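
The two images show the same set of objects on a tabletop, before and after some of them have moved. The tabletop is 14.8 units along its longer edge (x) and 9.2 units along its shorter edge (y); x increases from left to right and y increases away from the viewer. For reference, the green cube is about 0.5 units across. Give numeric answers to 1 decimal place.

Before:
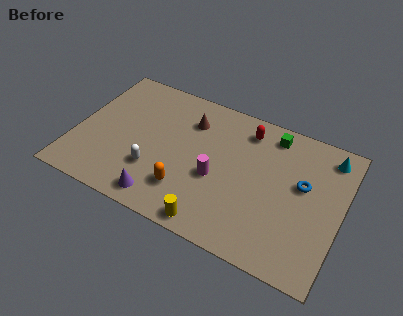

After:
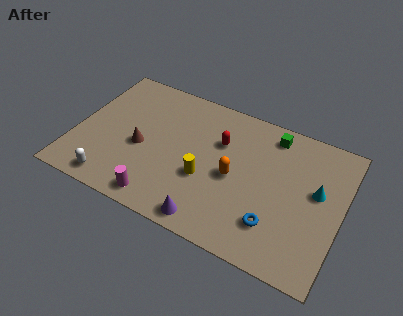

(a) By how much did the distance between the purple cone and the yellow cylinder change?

-0.3

They were about 2.9 units apart before and 2.6 after — 0.3 units closer together.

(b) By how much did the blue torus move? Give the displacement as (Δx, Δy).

(-1.2, -3.1)

The blue torus was at about (12.6, 5.4) and moved to about (11.4, 2.3).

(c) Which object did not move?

the green cube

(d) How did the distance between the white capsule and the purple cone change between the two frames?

+3.8

They were about 1.7 units apart before and 5.5 after — 3.8 units further apart.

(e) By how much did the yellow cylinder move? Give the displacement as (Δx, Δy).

(-0.8, 2.6)

From the two frames, the yellow cylinder sits at roughly (8.2, 0.9) before and (7.4, 3.5) after.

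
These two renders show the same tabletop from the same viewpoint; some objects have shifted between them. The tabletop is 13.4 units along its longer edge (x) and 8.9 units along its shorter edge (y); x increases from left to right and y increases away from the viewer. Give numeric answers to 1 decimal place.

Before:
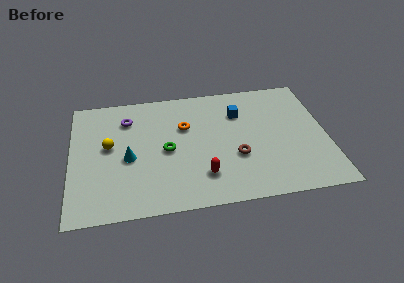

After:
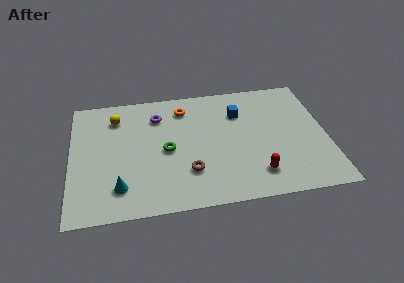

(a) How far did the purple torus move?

1.6

The purple torus moved from about (3.0, 6.8) to (4.6, 6.8), a distance of √(1.6² + 0.0²) ≈ 1.6.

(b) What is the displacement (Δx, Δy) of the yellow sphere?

(0.4, 2.1)

The yellow sphere started near (2.0, 4.9) and ended near (2.4, 7.0).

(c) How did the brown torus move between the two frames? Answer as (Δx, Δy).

(-2.5, -0.7)

From the two frames, the brown torus sits at roughly (8.6, 3.2) before and (6.1, 2.5) after.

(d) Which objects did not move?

the green torus and the blue cube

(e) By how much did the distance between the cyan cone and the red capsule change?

+2.9

They were about 4.2 units apart before and 7.1 after — 2.9 units further apart.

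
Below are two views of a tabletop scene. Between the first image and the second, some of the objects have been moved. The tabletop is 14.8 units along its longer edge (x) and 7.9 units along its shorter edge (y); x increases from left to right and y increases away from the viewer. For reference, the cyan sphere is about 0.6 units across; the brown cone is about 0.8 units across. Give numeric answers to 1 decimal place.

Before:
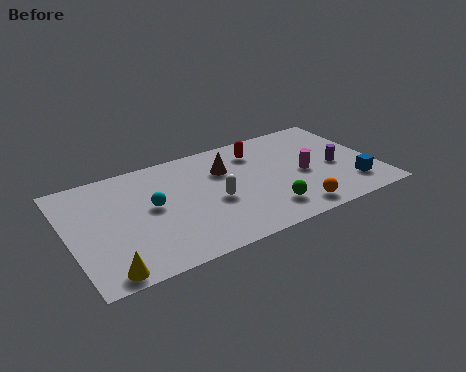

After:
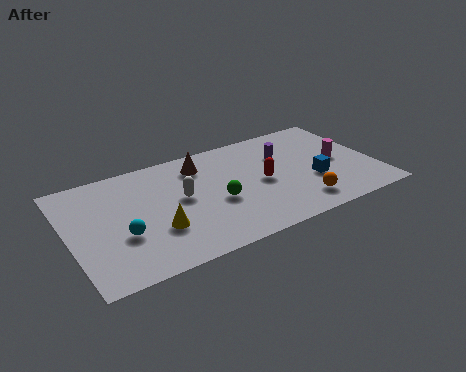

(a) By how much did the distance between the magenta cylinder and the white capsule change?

+3.3

The distance was about 4.4 in the first image and 7.7 in the second, so they moved 3.3 units further apart.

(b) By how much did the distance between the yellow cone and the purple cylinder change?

-4.6

They were about 11.8 units apart before and 7.2 after — 4.6 units closer together.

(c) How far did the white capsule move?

1.7

The white capsule moved from about (6.9, 3.4) to (5.4, 4.3), a distance of √(1.5² + 0.9²) ≈ 1.7.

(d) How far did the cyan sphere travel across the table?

2.1

The cyan sphere moved from about (4.0, 4.3) to (2.4, 2.9), a distance of √(1.6² + 1.4²) ≈ 2.1.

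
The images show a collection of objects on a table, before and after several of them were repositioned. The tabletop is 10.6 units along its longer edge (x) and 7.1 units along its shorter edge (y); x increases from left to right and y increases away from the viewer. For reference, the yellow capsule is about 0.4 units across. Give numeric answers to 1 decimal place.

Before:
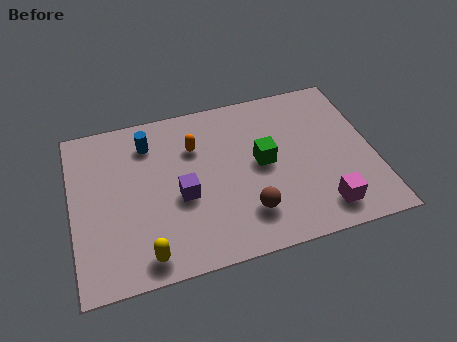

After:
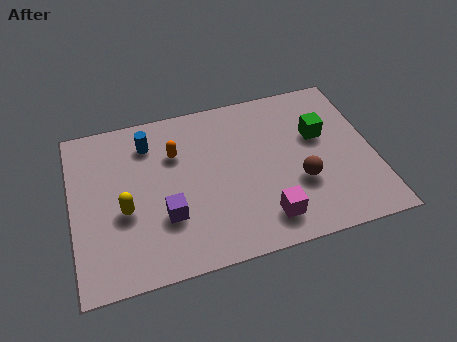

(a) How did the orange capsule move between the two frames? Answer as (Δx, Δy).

(-0.7, -0.1)

From the two frames, the orange capsule sits at roughly (4.4, 5.0) before and (3.7, 4.9) after.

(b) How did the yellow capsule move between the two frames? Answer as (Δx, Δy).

(-0.6, 2.0)

The yellow capsule started near (2.4, 0.9) and ended near (1.8, 2.9).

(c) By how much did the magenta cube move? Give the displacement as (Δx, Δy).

(-2.0, 0.1)

The magenta cube was at about (8.6, 1.2) and moved to about (6.6, 1.3).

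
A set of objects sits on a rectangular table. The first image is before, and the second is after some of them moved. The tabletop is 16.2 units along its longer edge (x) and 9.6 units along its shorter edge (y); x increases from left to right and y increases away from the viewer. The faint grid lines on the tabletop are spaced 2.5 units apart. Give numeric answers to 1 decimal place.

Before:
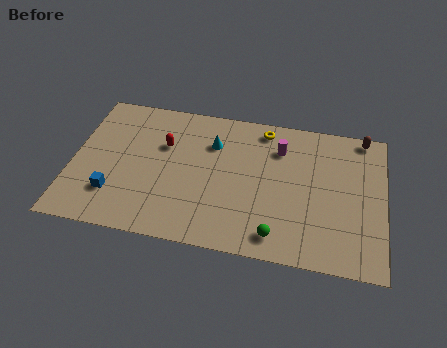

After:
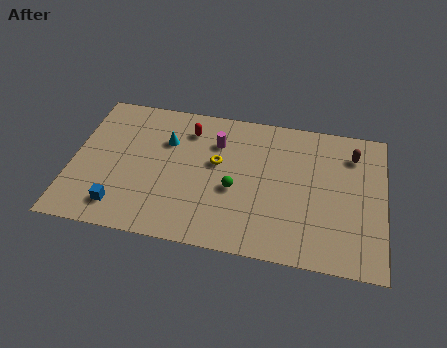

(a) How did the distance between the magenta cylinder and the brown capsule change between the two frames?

+2.5

The distance was about 4.6 in the first image and 7.1 in the second, so they moved 2.5 units further apart.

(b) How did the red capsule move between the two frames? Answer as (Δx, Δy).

(1.2, 1.3)

The red capsule started near (4.7, 6.3) and ended near (5.9, 7.6).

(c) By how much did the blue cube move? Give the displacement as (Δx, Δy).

(0.4, -0.8)

The blue cube was at about (2.3, 2.5) and moved to about (2.7, 1.7).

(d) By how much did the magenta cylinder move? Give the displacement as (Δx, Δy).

(-3.3, -0.2)

From the two frames, the magenta cylinder sits at roughly (10.7, 7.2) before and (7.4, 7.0) after.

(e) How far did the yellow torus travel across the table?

3.6

The yellow torus was near (9.8, 8.4) before and (7.5, 5.6) after, so it travelled √(2.3² + 2.8²) ≈ 3.6 units.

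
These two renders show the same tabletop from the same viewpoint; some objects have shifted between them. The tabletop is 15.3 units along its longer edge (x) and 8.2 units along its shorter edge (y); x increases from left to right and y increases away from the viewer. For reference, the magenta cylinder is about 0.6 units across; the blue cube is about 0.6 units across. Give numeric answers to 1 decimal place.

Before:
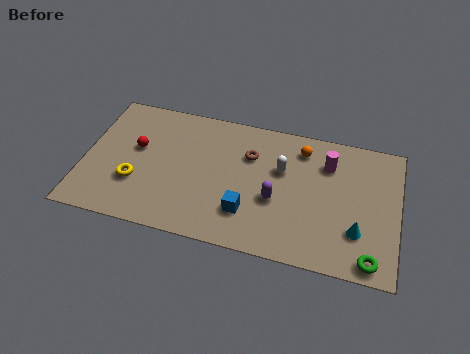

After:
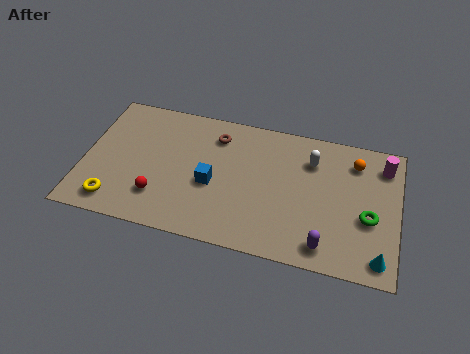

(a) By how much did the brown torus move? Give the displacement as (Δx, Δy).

(-1.7, 0.8)

The brown torus started near (8.0, 5.7) and ended near (6.3, 6.5).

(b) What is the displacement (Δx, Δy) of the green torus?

(-0.2, 2.4)

The green torus was at about (14.1, 0.9) and moved to about (13.9, 3.3).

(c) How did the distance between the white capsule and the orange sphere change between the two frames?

+0.4

They were about 1.7 units apart before and 2.1 after — 0.4 units further apart.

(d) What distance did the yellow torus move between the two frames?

1.7

The yellow torus was near (2.6, 2.7) before and (1.7, 1.3) after, so it travelled √(0.9² + 1.4²) ≈ 1.7 units.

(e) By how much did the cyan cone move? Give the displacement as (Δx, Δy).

(1.1, -1.3)

The cyan cone was at about (13.4, 2.4) and moved to about (14.5, 1.1).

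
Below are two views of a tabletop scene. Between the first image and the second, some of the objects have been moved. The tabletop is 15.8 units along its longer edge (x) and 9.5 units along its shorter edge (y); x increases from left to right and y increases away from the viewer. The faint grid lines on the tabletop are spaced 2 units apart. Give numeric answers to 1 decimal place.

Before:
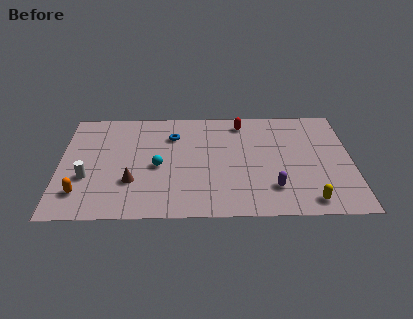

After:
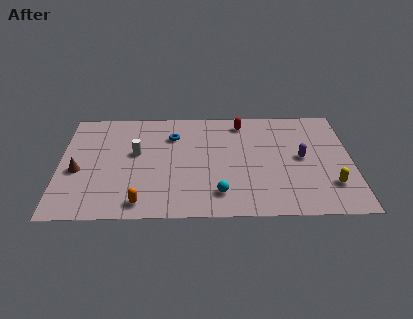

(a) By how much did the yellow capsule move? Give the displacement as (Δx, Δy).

(1.2, 1.3)

The yellow capsule started near (13.4, 1.2) and ended near (14.6, 2.5).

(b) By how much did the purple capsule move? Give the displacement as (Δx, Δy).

(1.6, 2.6)

The purple capsule started near (11.5, 2.3) and ended near (13.1, 4.9).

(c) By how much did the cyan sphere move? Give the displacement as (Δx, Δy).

(3.3, -2.4)

The cyan sphere started near (5.3, 4.3) and ended near (8.6, 1.9).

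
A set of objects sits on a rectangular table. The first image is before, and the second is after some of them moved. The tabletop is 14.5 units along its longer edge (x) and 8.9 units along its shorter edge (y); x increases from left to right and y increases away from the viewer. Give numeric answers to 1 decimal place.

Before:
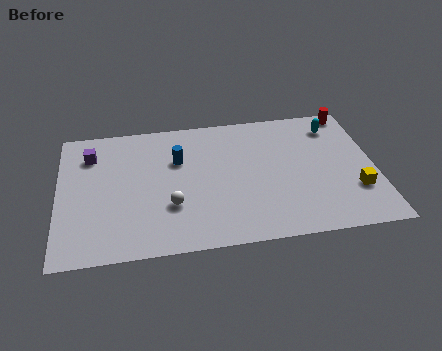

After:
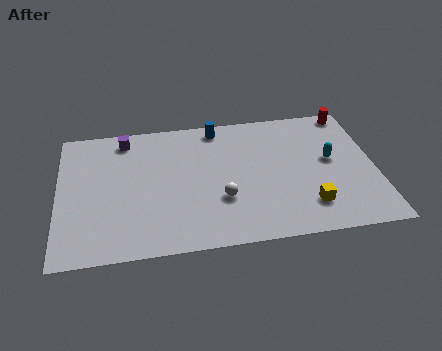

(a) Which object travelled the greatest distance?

the blue cylinder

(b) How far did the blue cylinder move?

2.8

From (5.5, 5.9) to (7.4, 7.9), the blue cylinder covered √(1.9² + 2.0²) ≈ 2.8 units.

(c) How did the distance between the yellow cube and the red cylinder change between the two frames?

+1.1

The distance was about 5.4 in the first image and 6.5 in the second, so they moved 1.1 units further apart.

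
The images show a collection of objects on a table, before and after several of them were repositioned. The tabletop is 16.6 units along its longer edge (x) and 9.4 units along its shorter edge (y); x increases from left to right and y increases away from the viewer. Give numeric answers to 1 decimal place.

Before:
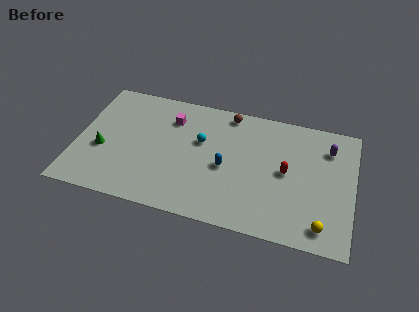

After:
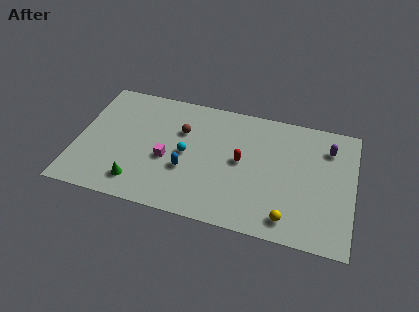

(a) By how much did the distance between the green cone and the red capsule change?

-4.3

Before: roughly 11.1 units apart; after: 6.8. That's 4.3 units closer together.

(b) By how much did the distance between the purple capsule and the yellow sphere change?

+0.4

The distance was about 5.8 in the first image and 6.2 in the second, so they moved 0.4 units further apart.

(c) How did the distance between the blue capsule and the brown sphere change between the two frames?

-1.3

The distance was about 4.2 in the first image and 2.9 in the second, so they moved 1.3 units closer together.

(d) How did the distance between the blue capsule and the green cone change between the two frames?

-4.1

Before: roughly 7.4 units apart; after: 3.3. That's 4.1 units closer together.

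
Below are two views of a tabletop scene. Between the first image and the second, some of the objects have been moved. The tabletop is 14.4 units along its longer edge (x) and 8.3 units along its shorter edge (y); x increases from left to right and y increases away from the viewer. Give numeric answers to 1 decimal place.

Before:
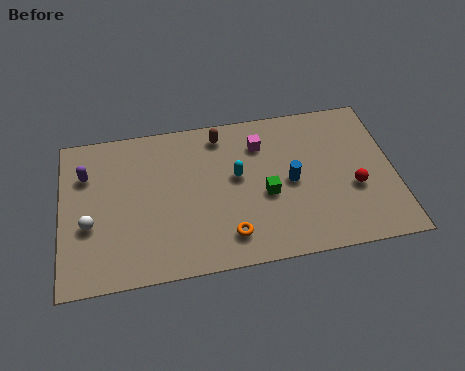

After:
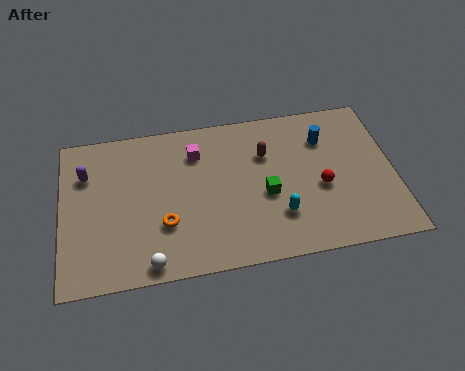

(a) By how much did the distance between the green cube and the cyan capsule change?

-0.4

The distance was about 1.7 in the first image and 1.3 in the second, so they moved 0.4 units closer together.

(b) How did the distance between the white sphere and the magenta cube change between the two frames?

-2.2

They were about 8.1 units apart before and 5.9 after — 2.2 units closer together.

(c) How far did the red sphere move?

1.4

The red sphere moved from about (12.6, 3.2) to (11.2, 3.5), a distance of √(1.4² + 0.3²) ≈ 1.4.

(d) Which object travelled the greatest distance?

the white sphere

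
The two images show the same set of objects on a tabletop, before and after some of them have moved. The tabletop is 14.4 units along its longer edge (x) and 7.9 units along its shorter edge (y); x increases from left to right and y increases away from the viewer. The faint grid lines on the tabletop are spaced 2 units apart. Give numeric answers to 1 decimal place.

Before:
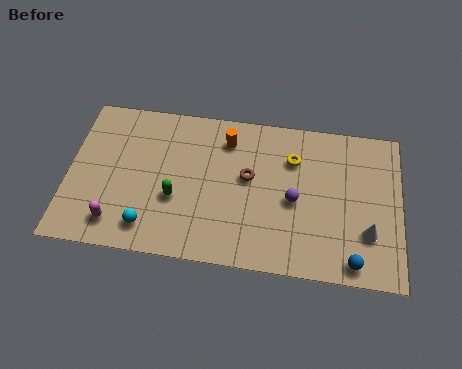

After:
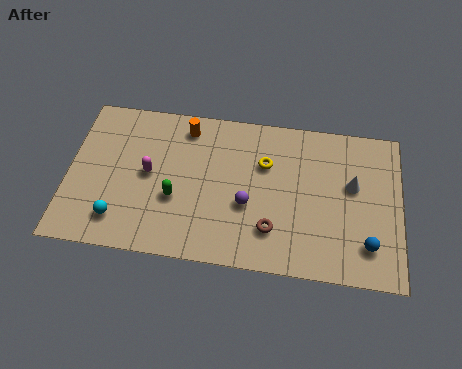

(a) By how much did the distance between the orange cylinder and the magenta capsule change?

-3.7

Before: roughly 6.7 units apart; after: 3.0. That's 3.7 units closer together.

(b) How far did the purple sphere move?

2.1

The purple sphere was near (9.8, 3.6) before and (7.8, 3.1) after, so it travelled √(2.0² + 0.5²) ≈ 2.1 units.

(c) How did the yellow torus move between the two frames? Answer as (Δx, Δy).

(-1.2, -0.4)

The yellow torus was at about (9.7, 5.7) and moved to about (8.5, 5.3).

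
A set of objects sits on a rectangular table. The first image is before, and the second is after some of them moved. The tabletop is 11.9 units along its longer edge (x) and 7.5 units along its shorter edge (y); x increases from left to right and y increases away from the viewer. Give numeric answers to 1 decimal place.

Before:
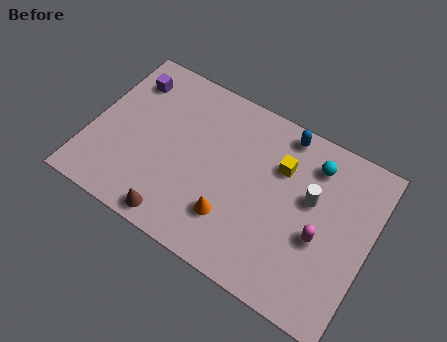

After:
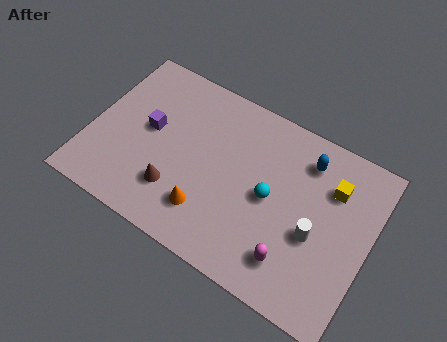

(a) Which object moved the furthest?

the cyan sphere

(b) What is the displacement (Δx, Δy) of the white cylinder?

(0.4, -1.4)

From the two frames, the white cylinder sits at roughly (9.3, 4.5) before and (9.7, 3.1) after.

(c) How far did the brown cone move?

1.2

The brown cone moved from about (4.1, 0.8) to (3.9, 2.0), a distance of √(0.2² + 1.2²) ≈ 1.2.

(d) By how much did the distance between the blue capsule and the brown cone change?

-0.6

The distance was about 7.0 in the first image and 6.4 in the second, so they moved 0.6 units closer together.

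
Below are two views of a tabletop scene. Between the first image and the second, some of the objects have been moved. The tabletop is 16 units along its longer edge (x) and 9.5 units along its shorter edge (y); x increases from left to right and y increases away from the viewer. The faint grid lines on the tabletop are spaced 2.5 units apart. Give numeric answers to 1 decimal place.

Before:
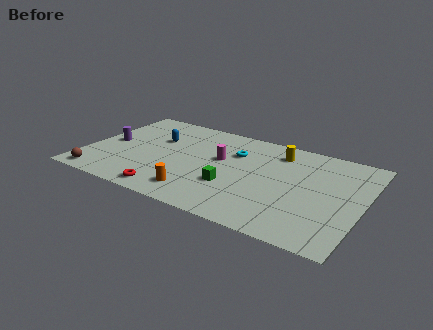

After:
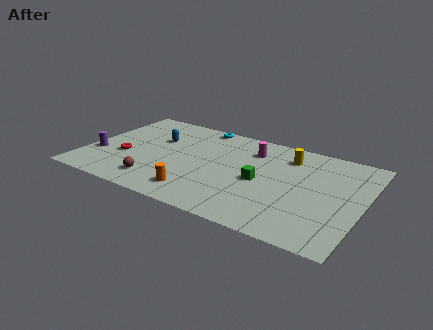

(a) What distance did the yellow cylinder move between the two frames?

0.6

From (10.8, 7.7) to (11.4, 7.5), the yellow cylinder covered √(0.6² + 0.2²) ≈ 0.6 units.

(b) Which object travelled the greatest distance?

the red torus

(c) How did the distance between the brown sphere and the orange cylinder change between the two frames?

-3.3

They were about 5.7 units apart before and 2.4 after — 3.3 units closer together.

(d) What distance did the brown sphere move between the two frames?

3.4

The brown sphere moved from about (1.2, 1.0) to (4.5, 1.8), a distance of √(3.3² + 0.8²) ≈ 3.4.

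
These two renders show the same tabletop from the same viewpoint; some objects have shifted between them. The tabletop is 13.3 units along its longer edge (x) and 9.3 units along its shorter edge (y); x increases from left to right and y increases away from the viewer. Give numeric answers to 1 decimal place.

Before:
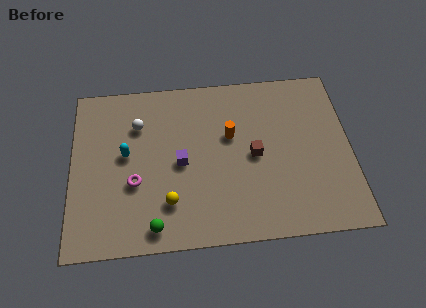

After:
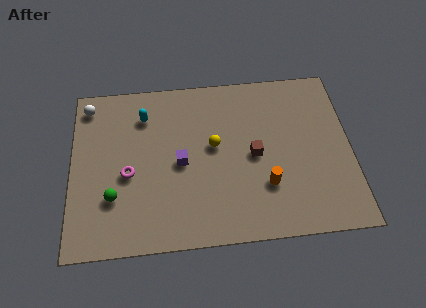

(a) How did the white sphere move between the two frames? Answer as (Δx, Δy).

(-2.4, 1.3)

From the two frames, the white sphere sits at roughly (3.2, 6.7) before and (0.8, 8.0) after.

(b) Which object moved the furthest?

the yellow sphere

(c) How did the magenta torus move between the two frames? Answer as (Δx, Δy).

(-0.3, 0.5)

From the two frames, the magenta torus sits at roughly (3.0, 3.5) before and (2.7, 4.0) after.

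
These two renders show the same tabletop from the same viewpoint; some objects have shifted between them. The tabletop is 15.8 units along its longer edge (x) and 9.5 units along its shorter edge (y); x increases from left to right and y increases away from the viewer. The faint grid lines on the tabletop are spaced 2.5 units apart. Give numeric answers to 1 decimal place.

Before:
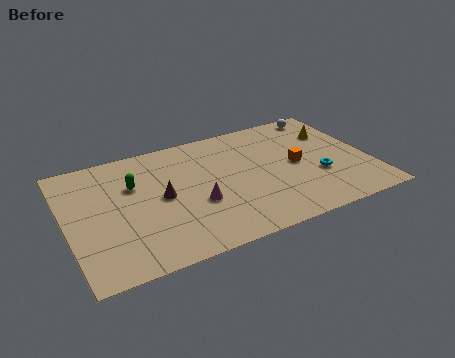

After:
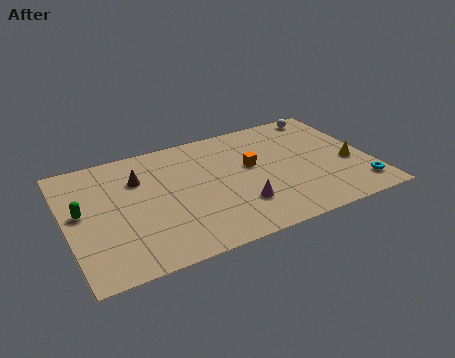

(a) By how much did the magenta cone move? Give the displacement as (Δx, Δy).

(2.1, -1.0)

The magenta cone was at about (6.6, 3.6) and moved to about (8.7, 2.6).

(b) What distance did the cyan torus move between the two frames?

2.5

The cyan torus was near (13.0, 3.4) before and (14.9, 1.7) after, so it travelled √(1.9² + 1.7²) ≈ 2.5 units.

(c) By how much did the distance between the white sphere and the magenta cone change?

-1.0

Before: roughly 9.0 units apart; after: 8.0. That's 1.0 units closer together.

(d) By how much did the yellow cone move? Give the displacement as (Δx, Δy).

(0.4, -2.9)

From the two frames, the yellow cone sits at roughly (14.3, 6.7) before and (14.7, 3.8) after.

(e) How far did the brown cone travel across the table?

2.1

From (4.9, 4.8) to (3.9, 6.7), the brown cone covered √(1.0² + 1.9²) ≈ 2.1 units.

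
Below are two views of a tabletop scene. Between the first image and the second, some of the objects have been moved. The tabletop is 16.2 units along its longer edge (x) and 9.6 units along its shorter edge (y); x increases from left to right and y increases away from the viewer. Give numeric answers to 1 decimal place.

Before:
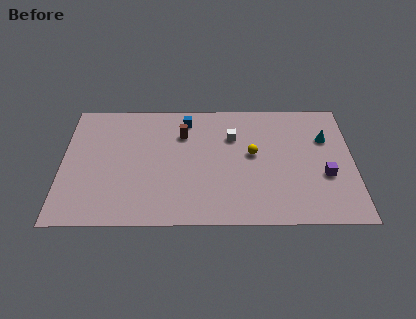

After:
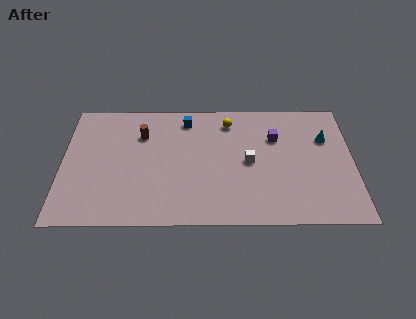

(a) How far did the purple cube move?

4.0

From (14.6, 3.6) to (11.9, 6.6), the purple cube covered √(2.7² + 3.0²) ≈ 4.0 units.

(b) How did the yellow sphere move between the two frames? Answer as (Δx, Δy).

(-1.3, 2.6)

From the two frames, the yellow sphere sits at roughly (10.6, 5.3) before and (9.3, 7.9) after.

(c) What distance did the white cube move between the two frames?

2.2

The white cube was near (9.5, 6.7) before and (10.4, 4.7) after, so it travelled √(0.9² + 2.0²) ≈ 2.2 units.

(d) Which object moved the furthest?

the purple cube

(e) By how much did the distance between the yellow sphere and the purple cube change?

-1.4

Before: roughly 4.3 units apart; after: 2.9. That's 1.4 units closer together.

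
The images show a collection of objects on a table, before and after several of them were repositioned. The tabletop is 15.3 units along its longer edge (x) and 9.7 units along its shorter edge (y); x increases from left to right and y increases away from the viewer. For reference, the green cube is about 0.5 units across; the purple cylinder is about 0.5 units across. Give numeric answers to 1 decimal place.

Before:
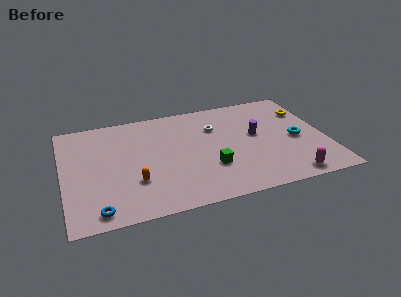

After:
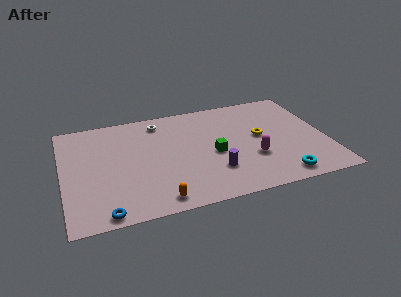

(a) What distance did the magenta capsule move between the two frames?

3.0

The magenta capsule was near (12.8, 1.0) before and (10.9, 3.3) after, so it travelled √(1.9² + 2.3²) ≈ 3.0 units.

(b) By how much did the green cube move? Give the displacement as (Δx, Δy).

(0.3, 1.2)

The green cube was at about (8.4, 3.1) and moved to about (8.7, 4.3).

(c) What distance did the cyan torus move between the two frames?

3.5

From (13.6, 4.4) to (12.3, 1.2), the cyan torus covered √(1.3² + 3.2²) ≈ 3.5 units.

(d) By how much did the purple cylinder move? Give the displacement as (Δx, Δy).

(-2.7, -2.7)

The purple cylinder was at about (11.3, 5.4) and moved to about (8.6, 2.7).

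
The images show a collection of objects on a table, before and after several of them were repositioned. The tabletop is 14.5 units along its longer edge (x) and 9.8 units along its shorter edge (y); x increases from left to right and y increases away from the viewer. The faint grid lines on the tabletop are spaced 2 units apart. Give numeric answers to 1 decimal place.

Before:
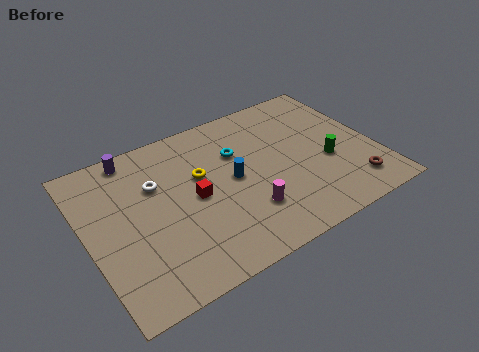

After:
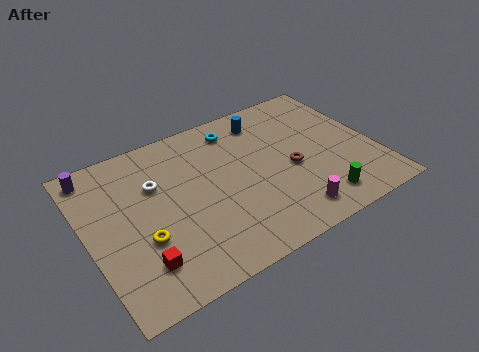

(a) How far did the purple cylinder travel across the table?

2.0

The purple cylinder was near (2.8, 8.8) before and (0.8, 8.6) after, so it travelled √(2.0² + 0.2²) ≈ 2.0 units.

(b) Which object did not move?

the white torus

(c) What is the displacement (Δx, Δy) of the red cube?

(-3.1, -2.6)

From the two frames, the red cube sits at roughly (5.3, 4.8) before and (2.2, 2.2) after.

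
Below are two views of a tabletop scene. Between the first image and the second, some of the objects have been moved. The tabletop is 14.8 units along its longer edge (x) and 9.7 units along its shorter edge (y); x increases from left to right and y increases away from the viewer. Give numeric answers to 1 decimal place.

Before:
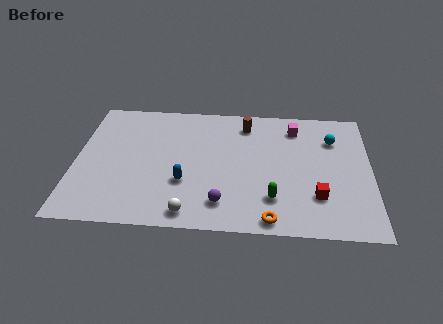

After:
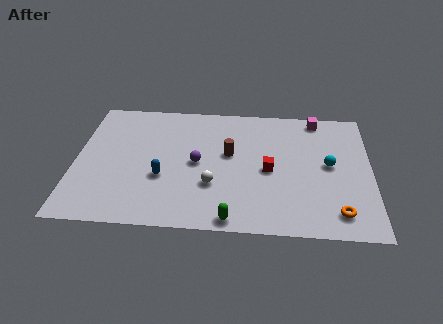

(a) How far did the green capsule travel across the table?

2.6

The green capsule moved from about (9.9, 2.4) to (7.9, 0.8), a distance of √(2.0² + 1.6²) ≈ 2.6.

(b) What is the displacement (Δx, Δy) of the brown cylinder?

(-0.8, -2.4)

The brown cylinder started near (8.5, 8.0) and ended near (7.7, 5.6).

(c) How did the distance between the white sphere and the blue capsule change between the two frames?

+0.3

Before: roughly 2.2 units apart; after: 2.5. That's 0.3 units further apart.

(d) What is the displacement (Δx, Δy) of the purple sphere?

(-1.3, 2.9)

The purple sphere started near (7.4, 1.9) and ended near (6.1, 4.8).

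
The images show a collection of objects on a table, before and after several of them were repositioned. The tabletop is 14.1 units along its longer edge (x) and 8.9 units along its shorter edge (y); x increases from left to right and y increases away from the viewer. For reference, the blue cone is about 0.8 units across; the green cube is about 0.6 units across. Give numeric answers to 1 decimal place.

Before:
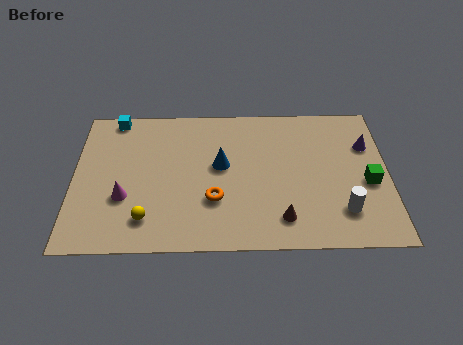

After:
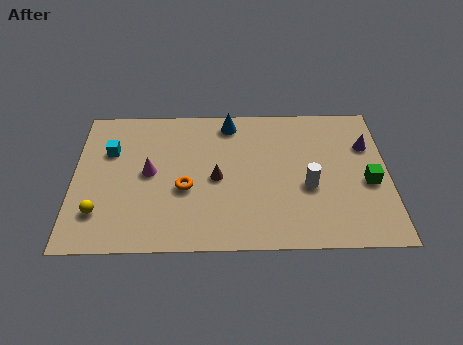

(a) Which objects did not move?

the green cube and the purple cone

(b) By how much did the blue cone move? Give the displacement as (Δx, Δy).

(0.4, 2.7)

The blue cone started near (6.6, 5.0) and ended near (7.0, 7.7).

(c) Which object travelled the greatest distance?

the brown cone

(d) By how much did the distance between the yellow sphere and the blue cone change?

+3.4

Before: roughly 4.6 units apart; after: 8.0. That's 3.4 units further apart.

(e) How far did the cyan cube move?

2.1

The cyan cube was near (1.8, 8.1) before and (1.6, 6.0) after, so it travelled √(0.2² + 2.1²) ≈ 2.1 units.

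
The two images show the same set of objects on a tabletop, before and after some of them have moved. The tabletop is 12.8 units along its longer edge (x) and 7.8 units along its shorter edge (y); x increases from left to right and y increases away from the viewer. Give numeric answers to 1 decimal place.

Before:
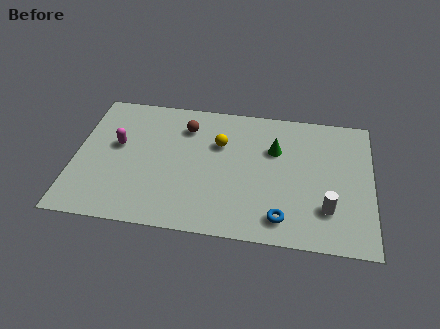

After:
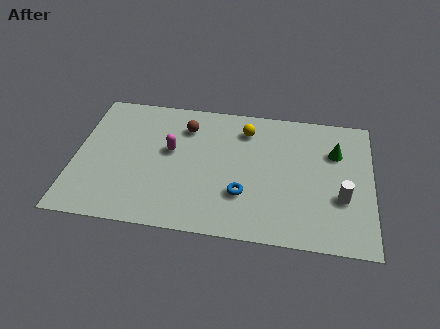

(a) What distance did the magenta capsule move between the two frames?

2.3

From (1.8, 4.5) to (4.1, 4.5), the magenta capsule covered √(2.3² + 0.0²) ≈ 2.3 units.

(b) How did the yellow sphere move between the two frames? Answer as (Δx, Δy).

(1.1, 1.0)

From the two frames, the yellow sphere sits at roughly (6.2, 5.2) before and (7.3, 6.2) after.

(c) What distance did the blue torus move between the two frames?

2.0

The blue torus was near (9.0, 1.3) before and (7.3, 2.4) after, so it travelled √(1.7² + 1.1²) ≈ 2.0 units.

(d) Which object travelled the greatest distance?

the green cone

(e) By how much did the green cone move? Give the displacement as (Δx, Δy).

(2.6, 0.2)

The green cone was at about (8.6, 5.2) and moved to about (11.2, 5.4).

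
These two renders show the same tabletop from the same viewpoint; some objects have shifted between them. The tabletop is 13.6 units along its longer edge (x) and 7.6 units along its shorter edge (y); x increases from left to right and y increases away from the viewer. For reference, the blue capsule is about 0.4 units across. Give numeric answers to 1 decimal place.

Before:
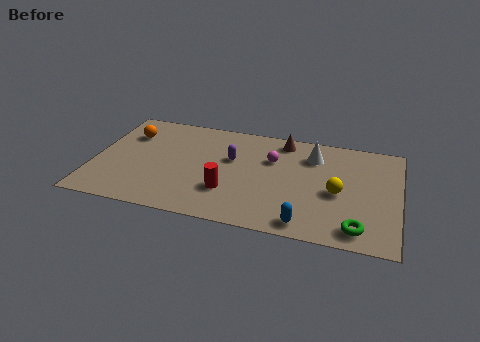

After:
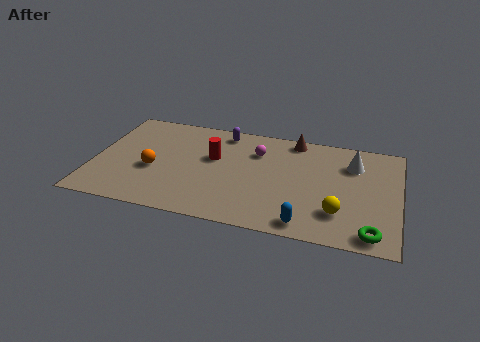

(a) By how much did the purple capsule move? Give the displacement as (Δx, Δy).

(-0.5, 1.9)

The purple capsule started near (6.1, 4.7) and ended near (5.6, 6.6).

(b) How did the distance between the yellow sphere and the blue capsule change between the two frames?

-1.0

Before: roughly 2.8 units apart; after: 1.8. That's 1.0 units closer together.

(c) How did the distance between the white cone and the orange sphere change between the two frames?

+0.8

The distance was about 8.3 in the first image and 9.1 in the second, so they moved 0.8 units further apart.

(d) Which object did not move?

the blue capsule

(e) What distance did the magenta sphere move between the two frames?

0.8

From (7.9, 5.1) to (7.2, 5.5), the magenta sphere covered √(0.7² + 0.4²) ≈ 0.8 units.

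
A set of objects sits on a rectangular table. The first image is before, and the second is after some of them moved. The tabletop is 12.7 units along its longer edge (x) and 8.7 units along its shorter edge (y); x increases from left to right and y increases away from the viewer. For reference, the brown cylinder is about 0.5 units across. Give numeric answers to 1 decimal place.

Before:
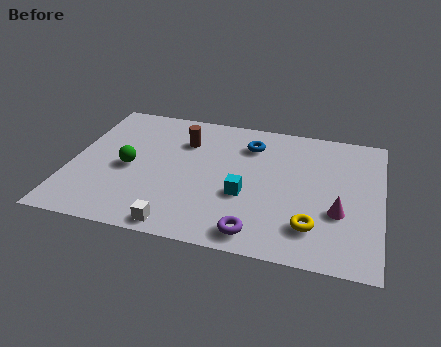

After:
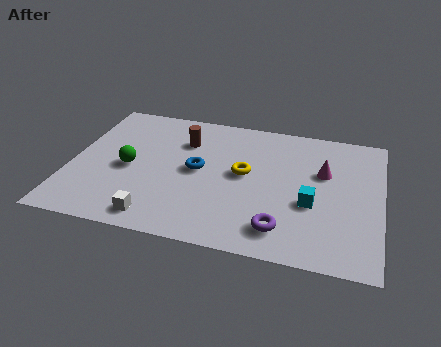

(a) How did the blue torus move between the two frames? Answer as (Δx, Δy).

(-2.0, -2.2)

The blue torus started near (7.2, 6.7) and ended near (5.2, 4.5).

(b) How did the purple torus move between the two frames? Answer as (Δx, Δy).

(1.0, 0.5)

From the two frames, the purple torus sits at roughly (7.8, 1.1) before and (8.8, 1.6) after.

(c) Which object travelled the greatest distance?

the yellow torus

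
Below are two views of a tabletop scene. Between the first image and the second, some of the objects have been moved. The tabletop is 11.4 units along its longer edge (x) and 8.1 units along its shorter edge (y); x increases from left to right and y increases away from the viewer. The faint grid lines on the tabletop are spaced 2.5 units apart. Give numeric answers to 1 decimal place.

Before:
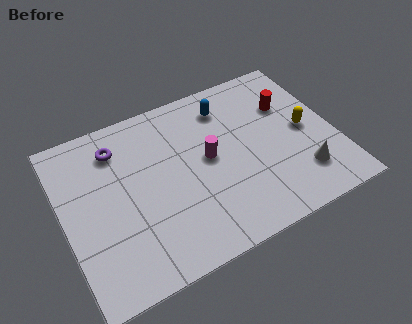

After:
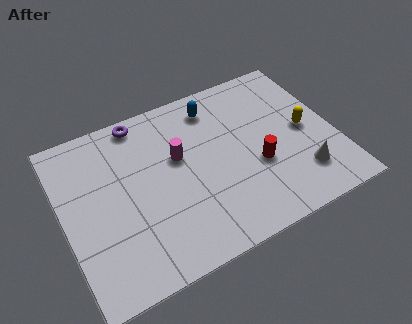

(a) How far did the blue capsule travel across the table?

0.5

From (7.2, 6.5) to (6.7, 6.7), the blue capsule covered √(0.5² + 0.2²) ≈ 0.5 units.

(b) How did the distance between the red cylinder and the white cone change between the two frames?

-1.5

Before: roughly 3.6 units apart; after: 2.1. That's 1.5 units closer together.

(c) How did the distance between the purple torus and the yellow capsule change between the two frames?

-0.7

The distance was about 8.1 in the first image and 7.4 in the second, so they moved 0.7 units closer together.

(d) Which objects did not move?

the yellow capsule and the white cone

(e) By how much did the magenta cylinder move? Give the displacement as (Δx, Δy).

(-1.2, 0.6)

From the two frames, the magenta cylinder sits at roughly (6.1, 4.3) before and (4.9, 4.9) after.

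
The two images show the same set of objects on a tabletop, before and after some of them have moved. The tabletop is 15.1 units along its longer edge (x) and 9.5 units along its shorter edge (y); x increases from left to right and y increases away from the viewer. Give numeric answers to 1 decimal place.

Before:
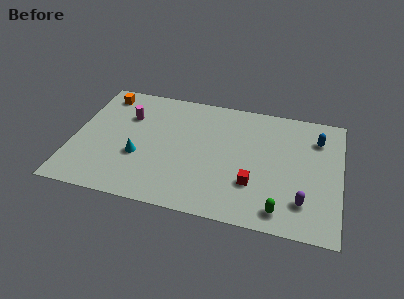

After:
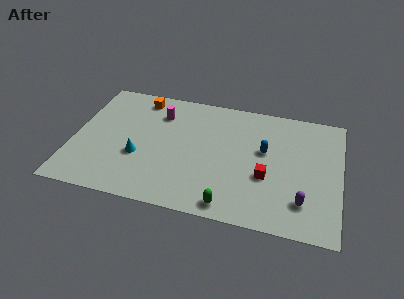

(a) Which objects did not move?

the purple capsule and the cyan cone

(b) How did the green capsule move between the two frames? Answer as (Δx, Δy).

(-2.8, -0.3)

The green capsule was at about (11.9, 1.3) and moved to about (9.1, 1.0).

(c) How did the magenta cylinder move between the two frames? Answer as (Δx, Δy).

(1.8, 0.6)

From the two frames, the magenta cylinder sits at roughly (2.9, 6.6) before and (4.7, 7.2) after.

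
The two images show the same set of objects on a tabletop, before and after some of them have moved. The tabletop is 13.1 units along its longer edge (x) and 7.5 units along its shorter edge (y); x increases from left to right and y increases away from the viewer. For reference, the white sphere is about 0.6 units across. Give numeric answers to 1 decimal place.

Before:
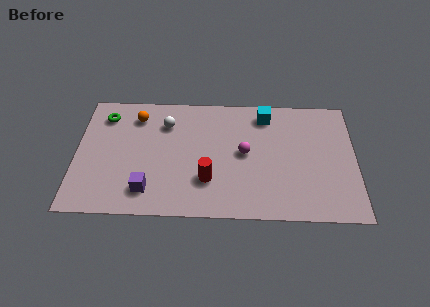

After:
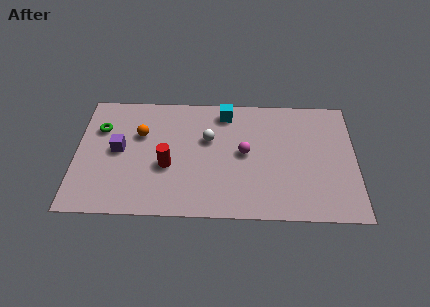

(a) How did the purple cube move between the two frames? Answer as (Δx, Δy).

(-1.4, 2.4)

The purple cube started near (3.4, 1.5) and ended near (2.0, 3.9).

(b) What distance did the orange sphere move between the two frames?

1.1

The orange sphere was near (2.8, 6.0) before and (3.0, 4.9) after, so it travelled √(0.2² + 1.1²) ≈ 1.1 units.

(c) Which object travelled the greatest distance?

the purple cube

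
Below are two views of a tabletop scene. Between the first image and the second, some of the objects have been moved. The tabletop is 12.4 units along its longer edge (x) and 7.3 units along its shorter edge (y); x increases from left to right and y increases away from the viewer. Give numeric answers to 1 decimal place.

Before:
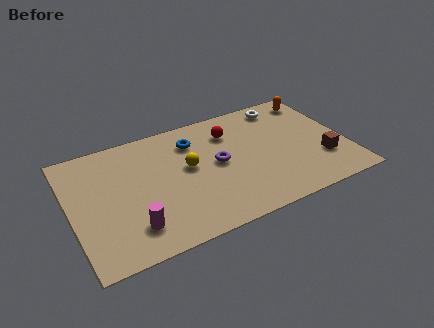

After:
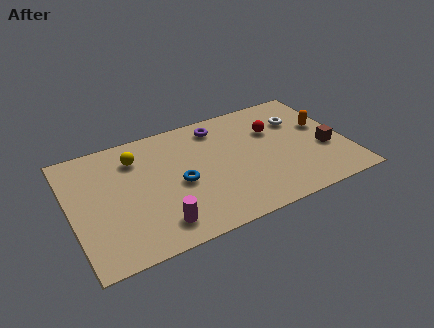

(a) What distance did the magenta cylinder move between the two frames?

1.1

The magenta cylinder was near (2.5, 1.6) before and (3.6, 1.3) after, so it travelled √(1.1² + 0.3²) ≈ 1.1 units.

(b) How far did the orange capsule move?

1.9

From (11.5, 6.2) to (11.5, 4.3), the orange capsule covered √(0.0² + 1.9²) ≈ 1.9 units.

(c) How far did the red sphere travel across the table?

2.0

The red sphere was near (7.4, 5.5) before and (9.3, 4.9) after, so it travelled √(1.9² + 0.6²) ≈ 2.0 units.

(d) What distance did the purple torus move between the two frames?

2.3

From (6.6, 3.8) to (6.9, 6.1), the purple torus covered √(0.3² + 2.3²) ≈ 2.3 units.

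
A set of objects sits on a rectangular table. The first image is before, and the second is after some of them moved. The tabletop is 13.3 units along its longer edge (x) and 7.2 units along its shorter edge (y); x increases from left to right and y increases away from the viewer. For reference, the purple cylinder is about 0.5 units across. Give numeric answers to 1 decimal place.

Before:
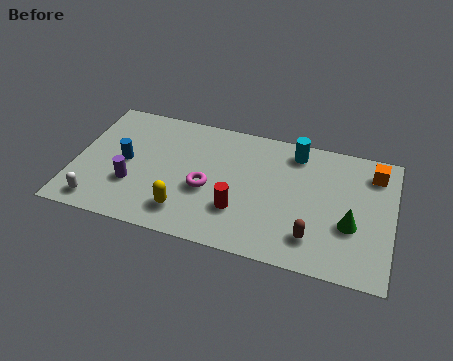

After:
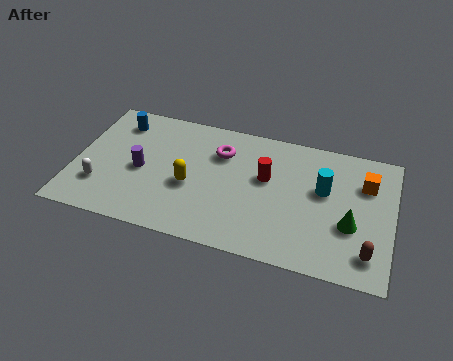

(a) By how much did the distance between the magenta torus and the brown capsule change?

+2.7

Before: roughly 4.7 units apart; after: 7.4. That's 2.7 units further apart.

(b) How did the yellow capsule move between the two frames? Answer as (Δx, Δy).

(0.1, 1.5)

The yellow capsule started near (4.8, 1.5) and ended near (4.9, 3.0).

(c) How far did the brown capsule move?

2.3

The brown capsule was near (10.1, 1.6) before and (12.4, 1.4) after, so it travelled √(2.3² + 0.2²) ≈ 2.3 units.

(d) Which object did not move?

the green cone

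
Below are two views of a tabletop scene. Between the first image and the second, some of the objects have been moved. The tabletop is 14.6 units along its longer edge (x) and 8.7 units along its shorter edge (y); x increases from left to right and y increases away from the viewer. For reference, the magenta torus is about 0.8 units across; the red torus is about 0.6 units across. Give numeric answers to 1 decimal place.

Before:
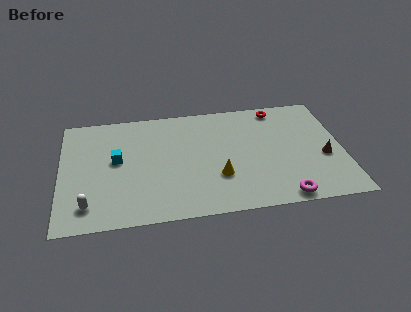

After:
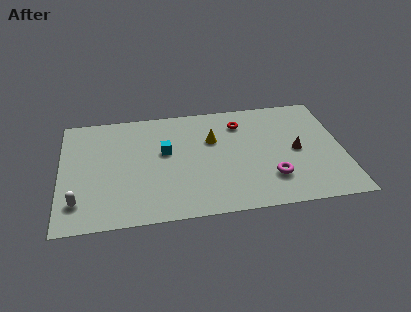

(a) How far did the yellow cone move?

2.9

The yellow cone was near (8.1, 2.8) before and (7.9, 5.7) after, so it travelled √(0.2² + 2.9²) ≈ 2.9 units.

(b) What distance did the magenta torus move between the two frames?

1.6

The magenta torus moved from about (11.3, 0.8) to (10.8, 2.3), a distance of √(0.5² + 1.5²) ≈ 1.6.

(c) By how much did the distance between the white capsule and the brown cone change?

-0.8

The distance was about 12.3 in the first image and 11.5 in the second, so they moved 0.8 units closer together.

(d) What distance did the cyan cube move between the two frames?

2.5

From (2.9, 4.8) to (5.4, 5.1), the cyan cube covered √(2.5² + 0.3²) ≈ 2.5 units.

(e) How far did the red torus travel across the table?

2.2

The red torus was near (11.4, 7.7) before and (9.4, 6.8) after, so it travelled √(2.0² + 0.9²) ≈ 2.2 units.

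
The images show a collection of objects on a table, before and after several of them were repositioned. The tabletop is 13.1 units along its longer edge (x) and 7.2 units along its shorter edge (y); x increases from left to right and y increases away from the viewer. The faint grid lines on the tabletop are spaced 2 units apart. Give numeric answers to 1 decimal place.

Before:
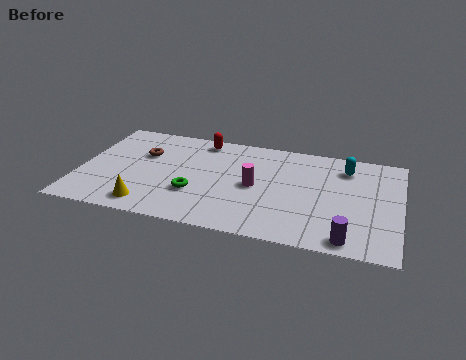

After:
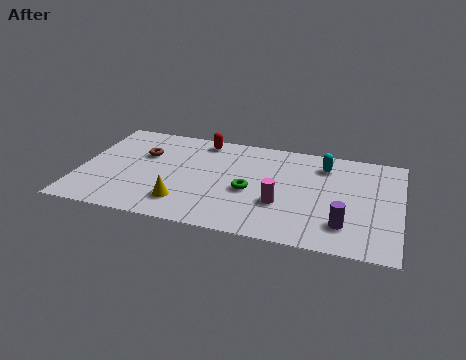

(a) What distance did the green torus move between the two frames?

2.3

The green torus was near (4.8, 2.4) before and (7.0, 3.1) after, so it travelled √(2.2² + 0.7²) ≈ 2.3 units.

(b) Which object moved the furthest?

the green torus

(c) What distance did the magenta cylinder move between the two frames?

1.5

From (7.2, 3.5) to (8.3, 2.5), the magenta cylinder covered √(1.1² + 1.0²) ≈ 1.5 units.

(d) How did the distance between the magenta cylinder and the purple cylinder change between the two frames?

-2.0

Before: roughly 4.7 units apart; after: 2.7. That's 2.0 units closer together.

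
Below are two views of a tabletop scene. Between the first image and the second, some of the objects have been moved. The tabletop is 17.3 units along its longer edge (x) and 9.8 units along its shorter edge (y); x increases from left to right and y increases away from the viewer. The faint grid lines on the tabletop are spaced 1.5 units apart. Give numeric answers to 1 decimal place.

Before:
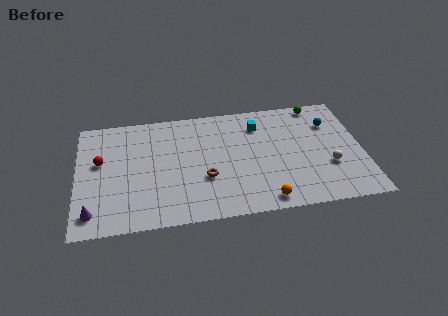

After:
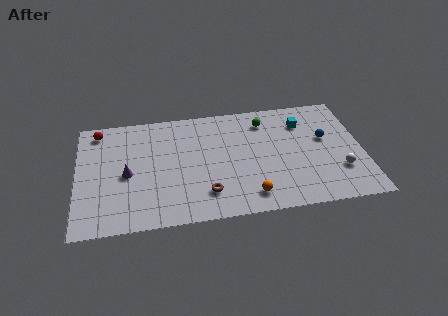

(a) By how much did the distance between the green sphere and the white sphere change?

+1.1

The distance was about 5.5 in the first image and 6.6 in the second, so they moved 1.1 units further apart.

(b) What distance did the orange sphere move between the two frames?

1.0

From (11.2, 1.1) to (10.3, 1.6), the orange sphere covered √(0.9² + 0.5²) ≈ 1.0 units.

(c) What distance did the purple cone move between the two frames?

3.6

The purple cone moved from about (0.9, 1.6) to (3.0, 4.5), a distance of √(2.1² + 2.9²) ≈ 3.6.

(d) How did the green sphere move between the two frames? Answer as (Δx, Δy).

(-3.3, -1.0)

The green sphere was at about (14.8, 8.9) and moved to about (11.5, 7.9).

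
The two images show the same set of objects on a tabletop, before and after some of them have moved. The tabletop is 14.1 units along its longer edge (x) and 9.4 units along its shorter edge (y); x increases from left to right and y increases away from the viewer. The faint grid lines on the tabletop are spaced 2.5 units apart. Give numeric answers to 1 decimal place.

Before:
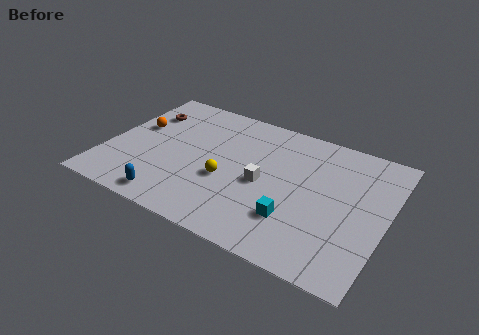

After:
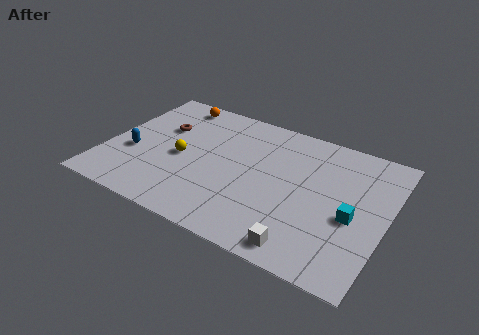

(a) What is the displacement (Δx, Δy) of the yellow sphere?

(-2.4, 0.6)

The yellow sphere was at about (6.2, 3.7) and moved to about (3.8, 4.3).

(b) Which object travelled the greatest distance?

the white cube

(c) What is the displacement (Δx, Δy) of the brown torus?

(1.1, -0.8)

From the two frames, the brown torus sits at roughly (1.4, 6.9) before and (2.5, 6.1) after.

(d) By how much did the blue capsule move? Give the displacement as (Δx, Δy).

(-2.4, 2.5)

The blue capsule was at about (3.8, 1.1) and moved to about (1.4, 3.6).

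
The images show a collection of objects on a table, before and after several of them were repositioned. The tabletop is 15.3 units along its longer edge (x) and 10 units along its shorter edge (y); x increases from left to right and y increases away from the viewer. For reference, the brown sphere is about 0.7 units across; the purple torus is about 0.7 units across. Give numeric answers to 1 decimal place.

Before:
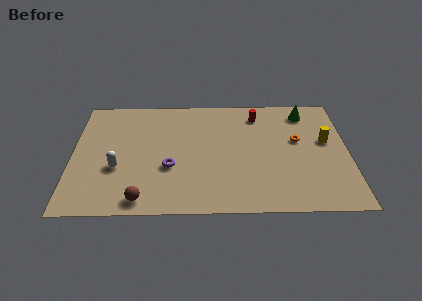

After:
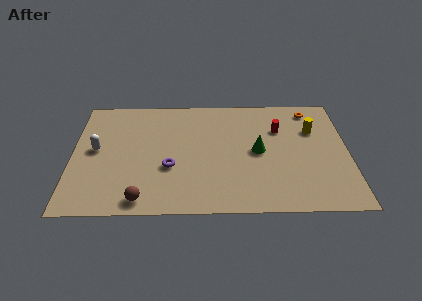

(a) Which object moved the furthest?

the green cone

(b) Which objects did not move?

the purple torus and the brown sphere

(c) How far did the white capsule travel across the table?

2.0

The white capsule was near (2.5, 3.7) before and (1.3, 5.3) after, so it travelled √(1.2² + 1.6²) ≈ 2.0 units.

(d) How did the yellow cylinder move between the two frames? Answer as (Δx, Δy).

(-0.7, 1.0)

From the two frames, the yellow cylinder sits at roughly (14.1, 5.8) before and (13.4, 6.8) after.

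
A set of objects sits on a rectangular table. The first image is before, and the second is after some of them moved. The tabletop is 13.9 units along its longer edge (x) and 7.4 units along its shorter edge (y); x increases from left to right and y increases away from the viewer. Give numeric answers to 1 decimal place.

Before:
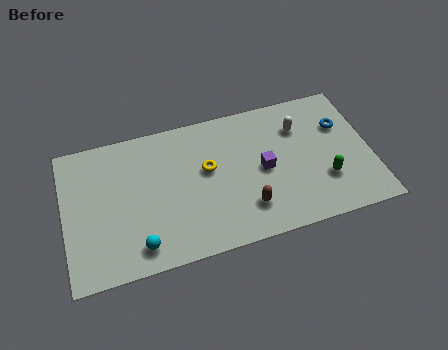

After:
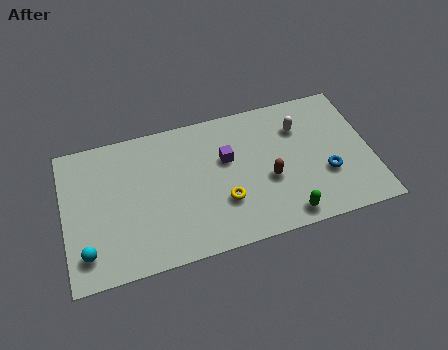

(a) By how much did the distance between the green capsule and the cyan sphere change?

+0.3

Before: roughly 8.6 units apart; after: 8.9. That's 0.3 units further apart.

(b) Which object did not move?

the white capsule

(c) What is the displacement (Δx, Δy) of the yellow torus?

(0.6, -1.9)

The yellow torus started near (6.5, 4.3) and ended near (7.1, 2.4).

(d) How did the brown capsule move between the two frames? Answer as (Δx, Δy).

(1.1, 1.2)

From the two frames, the brown capsule sits at roughly (8.1, 1.8) before and (9.2, 3.0) after.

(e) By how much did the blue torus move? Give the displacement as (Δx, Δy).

(-0.9, -2.4)

The blue torus was at about (12.7, 5.0) and moved to about (11.8, 2.6).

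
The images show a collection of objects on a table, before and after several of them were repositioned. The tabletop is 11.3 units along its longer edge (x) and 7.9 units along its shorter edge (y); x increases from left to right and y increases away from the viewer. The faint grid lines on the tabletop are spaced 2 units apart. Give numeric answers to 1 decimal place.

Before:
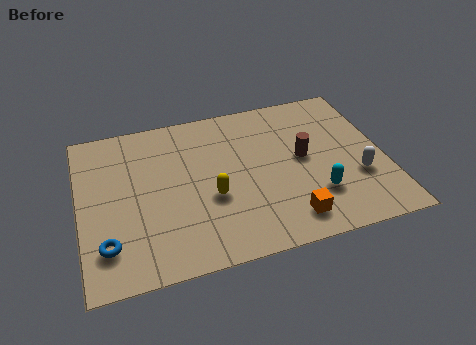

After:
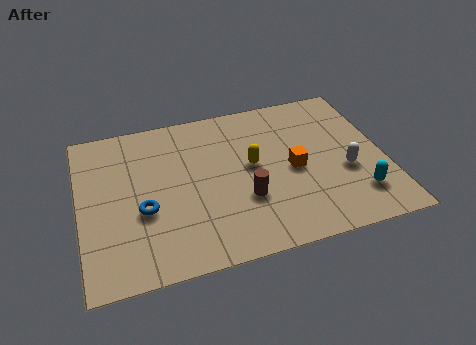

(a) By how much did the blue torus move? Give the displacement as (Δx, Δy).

(1.4, 1.3)

From the two frames, the blue torus sits at roughly (0.9, 1.8) before and (2.3, 3.1) after.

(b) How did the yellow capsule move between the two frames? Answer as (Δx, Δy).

(1.6, 1.2)

The yellow capsule started near (4.8, 3.1) and ended near (6.4, 4.3).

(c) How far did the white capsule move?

0.6

From (10.2, 2.7) to (9.8, 3.1), the white capsule covered √(0.4² + 0.4²) ≈ 0.6 units.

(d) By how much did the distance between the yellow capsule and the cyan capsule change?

+0.6

They were about 3.9 units apart before and 4.5 after — 0.6 units further apart.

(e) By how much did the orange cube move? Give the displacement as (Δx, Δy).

(0.4, 2.4)

From the two frames, the orange cube sits at roughly (7.5, 1.3) before and (7.9, 3.7) after.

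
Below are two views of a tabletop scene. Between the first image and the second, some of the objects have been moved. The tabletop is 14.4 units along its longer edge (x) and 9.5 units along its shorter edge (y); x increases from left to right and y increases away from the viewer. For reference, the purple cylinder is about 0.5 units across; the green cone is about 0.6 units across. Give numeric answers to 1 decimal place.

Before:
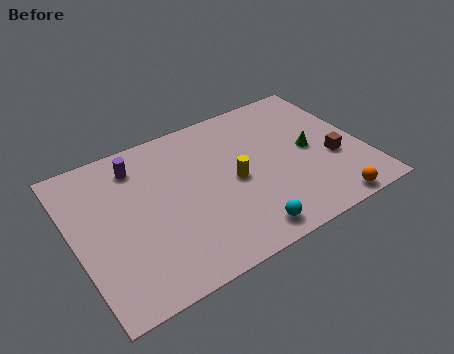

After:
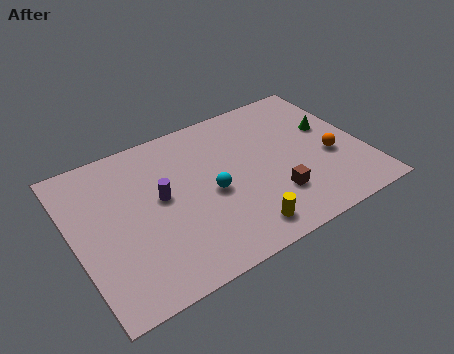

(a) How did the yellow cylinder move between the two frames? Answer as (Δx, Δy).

(-0.2, -3.1)

From the two frames, the yellow cylinder sits at roughly (7.9, 4.5) before and (7.7, 1.4) after.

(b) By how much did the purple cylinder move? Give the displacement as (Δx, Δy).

(0.8, -2.5)

From the two frames, the purple cylinder sits at roughly (3.5, 7.7) before and (4.3, 5.2) after.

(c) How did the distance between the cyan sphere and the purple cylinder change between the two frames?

-5.2

They were about 7.8 units apart before and 2.6 after — 5.2 units closer together.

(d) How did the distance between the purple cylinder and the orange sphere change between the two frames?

-2.4

Before: roughly 10.9 units apart; after: 8.5. That's 2.4 units closer together.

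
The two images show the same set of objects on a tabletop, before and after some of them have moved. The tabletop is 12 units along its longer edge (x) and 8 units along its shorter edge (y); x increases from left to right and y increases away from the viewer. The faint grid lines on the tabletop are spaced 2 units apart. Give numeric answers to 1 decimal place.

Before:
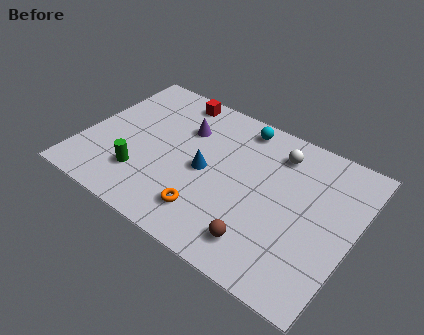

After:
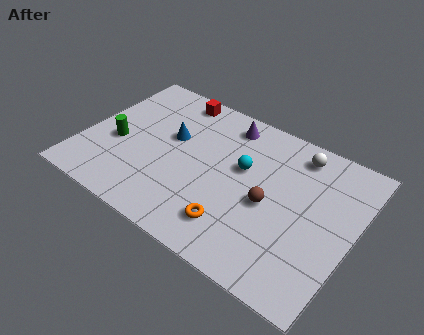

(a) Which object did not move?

the red cube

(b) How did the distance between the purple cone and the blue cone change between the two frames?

+0.8

The distance was about 2.2 in the first image and 3.0 in the second, so they moved 0.8 units further apart.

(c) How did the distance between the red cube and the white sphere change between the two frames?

+0.8

The distance was about 4.9 in the first image and 5.7 in the second, so they moved 0.8 units further apart.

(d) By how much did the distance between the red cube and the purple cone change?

+0.8

They were about 1.7 units apart before and 2.5 after — 0.8 units further apart.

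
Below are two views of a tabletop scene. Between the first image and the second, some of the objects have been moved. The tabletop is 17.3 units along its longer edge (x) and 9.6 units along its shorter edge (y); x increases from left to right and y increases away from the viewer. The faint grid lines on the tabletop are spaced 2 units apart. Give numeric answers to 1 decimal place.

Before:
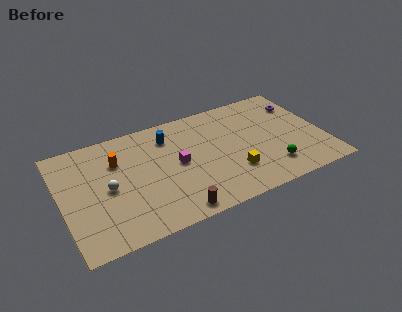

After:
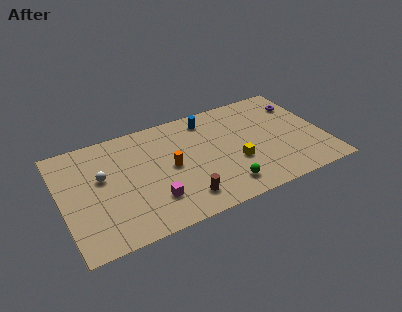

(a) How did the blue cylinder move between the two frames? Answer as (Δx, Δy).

(2.7, 0.6)

The blue cylinder started near (7.3, 7.5) and ended near (10.0, 8.1).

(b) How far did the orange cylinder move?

3.8

The orange cylinder moved from about (3.8, 6.7) to (7.1, 4.8), a distance of √(3.3² + 1.9²) ≈ 3.8.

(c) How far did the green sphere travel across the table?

3.2

The green sphere was near (13.5, 2.1) before and (10.3, 1.7) after, so it travelled √(3.2² + 0.4²) ≈ 3.2 units.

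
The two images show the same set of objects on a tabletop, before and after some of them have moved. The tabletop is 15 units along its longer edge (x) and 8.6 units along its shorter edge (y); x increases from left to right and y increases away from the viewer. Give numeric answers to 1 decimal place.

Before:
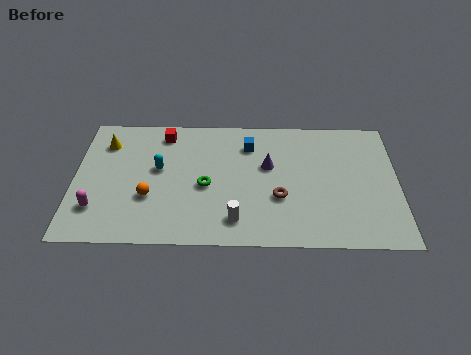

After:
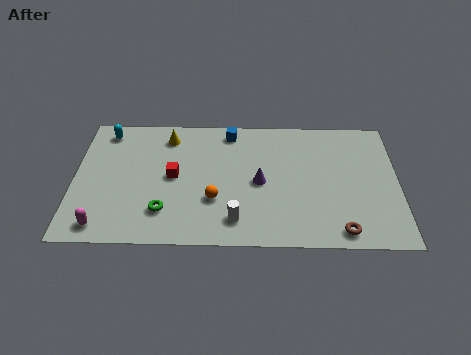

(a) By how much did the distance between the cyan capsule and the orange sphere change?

+4.9

The distance was about 1.9 in the first image and 6.8 in the second, so they moved 4.9 units further apart.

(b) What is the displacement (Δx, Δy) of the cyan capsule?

(-2.5, 2.5)

From the two frames, the cyan capsule sits at roughly (3.9, 4.9) before and (1.4, 7.4) after.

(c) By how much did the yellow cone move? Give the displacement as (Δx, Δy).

(2.9, 0.5)

From the two frames, the yellow cone sits at roughly (1.4, 6.6) before and (4.3, 7.1) after.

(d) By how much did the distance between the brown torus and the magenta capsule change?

+2.5

They were about 8.4 units apart before and 10.9 after — 2.5 units further apart.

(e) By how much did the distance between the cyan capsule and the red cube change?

+2.0

The distance was about 2.4 in the first image and 4.4 in the second, so they moved 2.0 units further apart.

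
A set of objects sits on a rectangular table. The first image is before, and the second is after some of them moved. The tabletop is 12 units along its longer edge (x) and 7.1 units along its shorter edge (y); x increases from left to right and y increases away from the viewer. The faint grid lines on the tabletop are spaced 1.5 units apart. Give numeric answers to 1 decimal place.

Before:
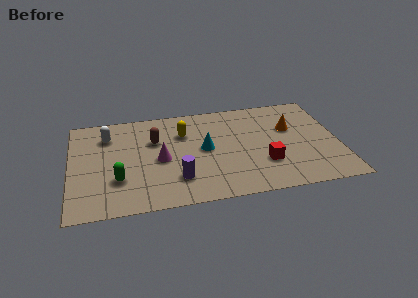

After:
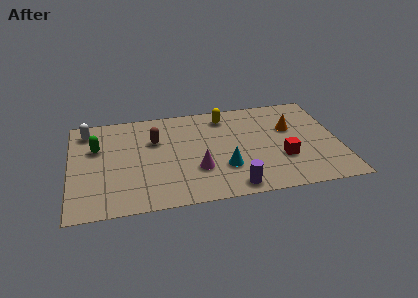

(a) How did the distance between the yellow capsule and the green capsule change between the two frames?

+1.8

They were about 4.1 units apart before and 5.9 after — 1.8 units further apart.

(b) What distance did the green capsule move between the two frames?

2.6

From (2.1, 2.2) to (1.2, 4.6), the green capsule covered √(0.9² + 2.4²) ≈ 2.6 units.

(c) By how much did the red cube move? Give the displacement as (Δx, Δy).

(0.8, 0.2)

From the two frames, the red cube sits at roughly (8.6, 2.2) before and (9.4, 2.4) after.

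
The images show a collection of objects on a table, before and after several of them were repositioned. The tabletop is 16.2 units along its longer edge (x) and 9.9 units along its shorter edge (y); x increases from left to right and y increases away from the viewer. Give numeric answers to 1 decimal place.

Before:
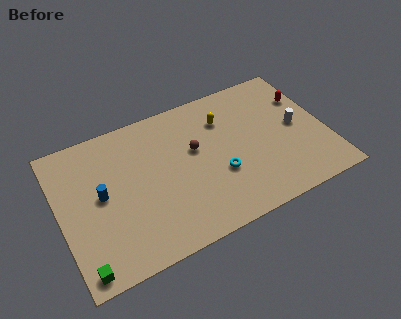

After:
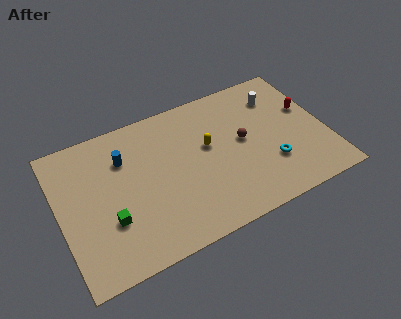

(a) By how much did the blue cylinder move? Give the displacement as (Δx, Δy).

(1.6, 1.9)

From the two frames, the blue cylinder sits at roughly (2.5, 5.2) before and (4.1, 7.1) after.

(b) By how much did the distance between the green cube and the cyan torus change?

+0.8

The distance was about 9.0 in the first image and 9.8 in the second, so they moved 0.8 units further apart.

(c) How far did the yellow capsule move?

1.9

From (10.3, 7.3) to (9.1, 5.8), the yellow capsule covered √(1.2² + 1.5²) ≈ 1.9 units.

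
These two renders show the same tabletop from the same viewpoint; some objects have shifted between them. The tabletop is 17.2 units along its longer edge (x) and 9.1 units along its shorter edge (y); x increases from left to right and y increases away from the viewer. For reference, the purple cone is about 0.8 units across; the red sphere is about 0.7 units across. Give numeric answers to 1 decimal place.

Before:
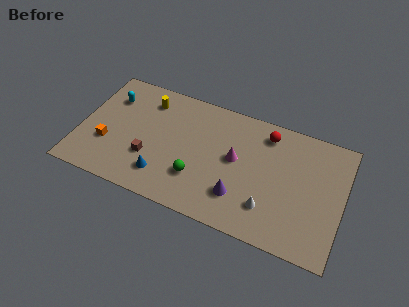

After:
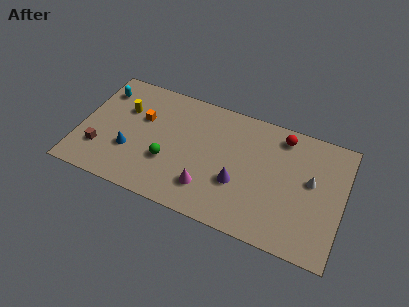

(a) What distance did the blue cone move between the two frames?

2.5

From (5.7, 2.0) to (3.4, 3.1), the blue cone covered √(2.3² + 1.1²) ≈ 2.5 units.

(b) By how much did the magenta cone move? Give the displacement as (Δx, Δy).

(-1.6, -2.8)

The magenta cone started near (10.2, 5.0) and ended near (8.6, 2.2).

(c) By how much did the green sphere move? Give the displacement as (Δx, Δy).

(-2.0, 0.5)

The green sphere started near (7.9, 2.7) and ended near (5.9, 3.2).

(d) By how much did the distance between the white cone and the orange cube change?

+0.5

They were about 10.7 units apart before and 11.2 after — 0.5 units further apart.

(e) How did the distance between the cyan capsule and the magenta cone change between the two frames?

+0.3

Before: roughly 8.7 units apart; after: 9.0. That's 0.3 units further apart.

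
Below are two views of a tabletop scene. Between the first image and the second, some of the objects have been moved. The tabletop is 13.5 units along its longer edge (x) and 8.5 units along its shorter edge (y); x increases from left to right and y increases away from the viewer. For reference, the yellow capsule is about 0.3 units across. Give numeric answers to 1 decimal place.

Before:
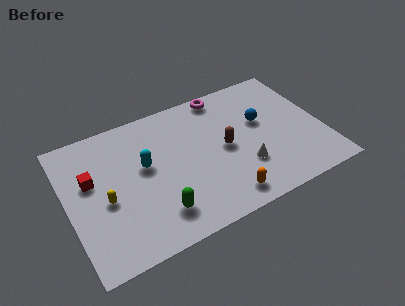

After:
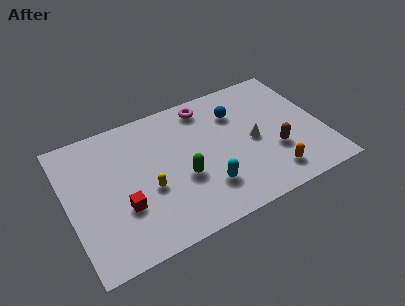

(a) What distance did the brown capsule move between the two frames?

2.8

The brown capsule was near (8.3, 4.2) before and (10.8, 2.9) after, so it travelled √(2.5² + 1.3²) ≈ 2.8 units.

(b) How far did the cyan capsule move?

4.0

From (4.1, 4.9) to (7.0, 2.2), the cyan capsule covered √(2.9² + 2.7²) ≈ 4.0 units.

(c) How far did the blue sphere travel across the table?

1.6

The blue sphere moved from about (10.4, 5.1) to (9.2, 6.2), a distance of √(1.2² + 1.1²) ≈ 1.6.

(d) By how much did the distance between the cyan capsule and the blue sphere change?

-1.7

Before: roughly 6.3 units apart; after: 4.6. That's 1.7 units closer together.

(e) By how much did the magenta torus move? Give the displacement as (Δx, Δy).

(-1.0, -0.4)

The magenta torus was at about (8.7, 7.7) and moved to about (7.7, 7.3).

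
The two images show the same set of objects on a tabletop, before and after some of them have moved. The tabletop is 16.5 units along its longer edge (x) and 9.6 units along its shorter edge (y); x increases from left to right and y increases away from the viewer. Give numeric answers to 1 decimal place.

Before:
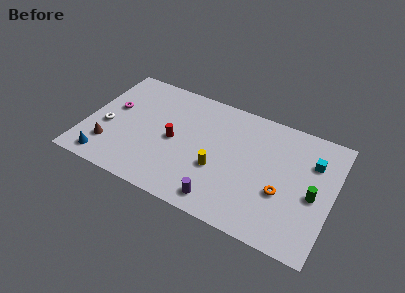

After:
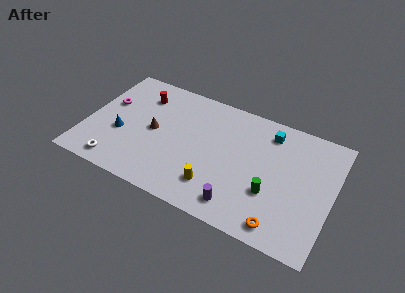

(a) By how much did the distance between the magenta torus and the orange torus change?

+1.3

Before: roughly 11.9 units apart; after: 13.2. That's 1.3 units further apart.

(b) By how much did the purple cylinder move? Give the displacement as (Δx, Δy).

(1.2, 0.2)

The purple cylinder started near (9.5, 1.3) and ended near (10.7, 1.5).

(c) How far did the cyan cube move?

3.2

The cyan cube was near (15.0, 6.8) before and (12.0, 7.9) after, so it travelled √(3.0² + 1.1²) ≈ 3.2 units.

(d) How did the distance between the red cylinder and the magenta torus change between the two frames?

-1.8

They were about 4.4 units apart before and 2.6 after — 1.8 units closer together.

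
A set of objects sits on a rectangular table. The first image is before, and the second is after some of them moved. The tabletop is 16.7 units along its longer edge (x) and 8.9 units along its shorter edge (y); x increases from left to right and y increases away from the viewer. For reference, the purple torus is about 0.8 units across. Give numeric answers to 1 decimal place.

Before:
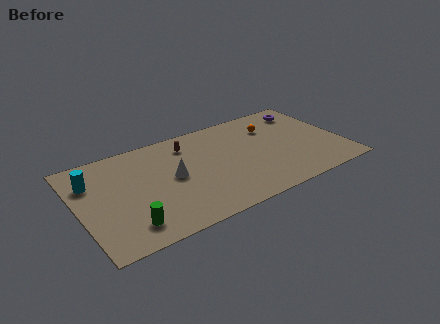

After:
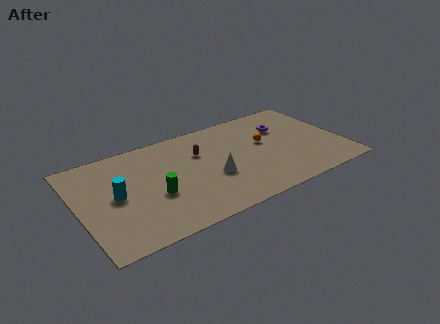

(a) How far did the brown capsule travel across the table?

1.3

The brown capsule moved from about (7.2, 7.1) to (7.8, 6.0), a distance of √(0.6² + 1.1²) ≈ 1.3.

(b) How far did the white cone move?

2.6

The white cone was near (5.9, 4.6) before and (8.3, 3.5) after, so it travelled √(2.4² + 1.1²) ≈ 2.6 units.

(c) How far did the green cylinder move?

2.6

The green cylinder was near (2.7, 1.7) before and (4.6, 3.5) after, so it travelled √(1.9² + 1.8²) ≈ 2.6 units.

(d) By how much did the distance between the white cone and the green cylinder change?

-0.6

The distance was about 4.3 in the first image and 3.7 in the second, so they moved 0.6 units closer together.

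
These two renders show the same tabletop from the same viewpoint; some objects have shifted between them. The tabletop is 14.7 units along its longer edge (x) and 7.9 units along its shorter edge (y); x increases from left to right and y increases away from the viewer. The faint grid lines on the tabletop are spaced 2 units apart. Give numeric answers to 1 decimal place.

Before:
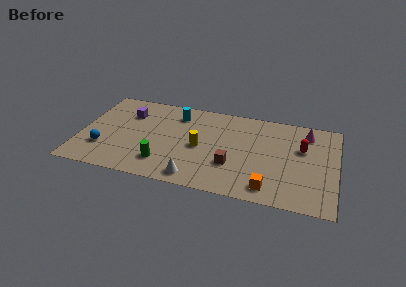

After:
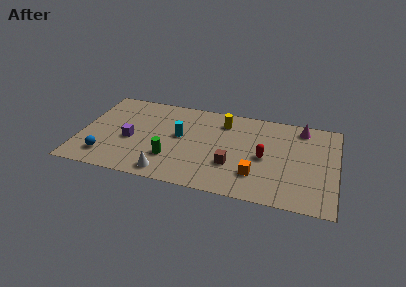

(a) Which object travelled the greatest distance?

the yellow cylinder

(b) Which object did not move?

the brown cube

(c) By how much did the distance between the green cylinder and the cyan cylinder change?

-2.4

They were about 4.5 units apart before and 2.1 after — 2.4 units closer together.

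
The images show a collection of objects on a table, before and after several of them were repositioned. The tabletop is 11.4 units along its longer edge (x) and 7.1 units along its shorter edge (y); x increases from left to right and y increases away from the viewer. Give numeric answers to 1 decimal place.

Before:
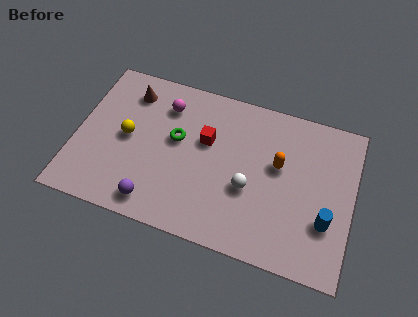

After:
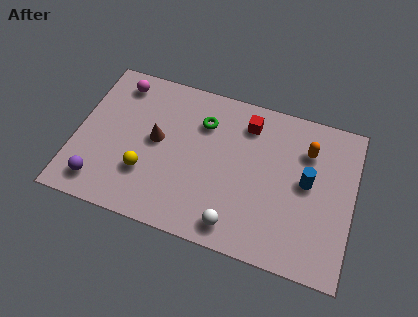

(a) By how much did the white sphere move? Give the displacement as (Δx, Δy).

(-0.4, -1.8)

From the two frames, the white sphere sits at roughly (7.2, 2.8) before and (6.8, 1.0) after.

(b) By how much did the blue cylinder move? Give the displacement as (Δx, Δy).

(-0.9, 1.5)

From the two frames, the blue cylinder sits at roughly (10.4, 2.3) before and (9.5, 3.8) after.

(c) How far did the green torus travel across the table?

1.5

From (4.1, 4.1) to (5.1, 5.2), the green torus covered √(1.0² + 1.1²) ≈ 1.5 units.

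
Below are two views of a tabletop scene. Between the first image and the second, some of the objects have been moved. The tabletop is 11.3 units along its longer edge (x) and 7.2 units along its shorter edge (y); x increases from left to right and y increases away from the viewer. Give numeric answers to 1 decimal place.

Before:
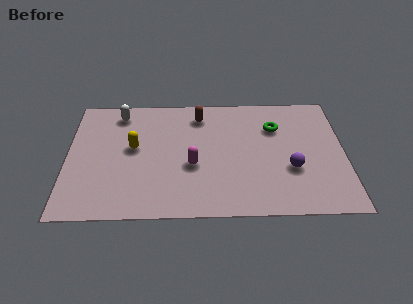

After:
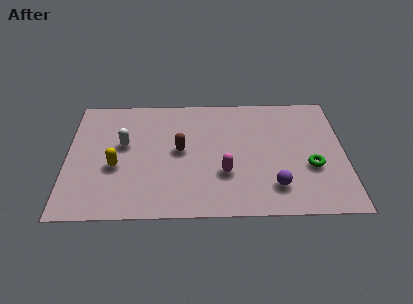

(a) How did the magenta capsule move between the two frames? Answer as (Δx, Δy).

(1.3, -0.5)

The magenta capsule was at about (5.1, 2.9) and moved to about (6.4, 2.4).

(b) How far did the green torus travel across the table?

2.8

The green torus moved from about (8.5, 5.1) to (9.9, 2.7), a distance of √(1.4² + 2.4²) ≈ 2.8.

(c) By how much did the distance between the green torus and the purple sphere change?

-0.7

The distance was about 2.6 in the first image and 1.9 in the second, so they moved 0.7 units closer together.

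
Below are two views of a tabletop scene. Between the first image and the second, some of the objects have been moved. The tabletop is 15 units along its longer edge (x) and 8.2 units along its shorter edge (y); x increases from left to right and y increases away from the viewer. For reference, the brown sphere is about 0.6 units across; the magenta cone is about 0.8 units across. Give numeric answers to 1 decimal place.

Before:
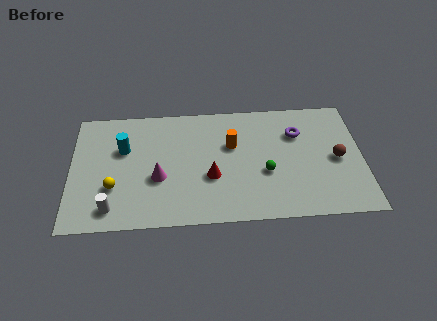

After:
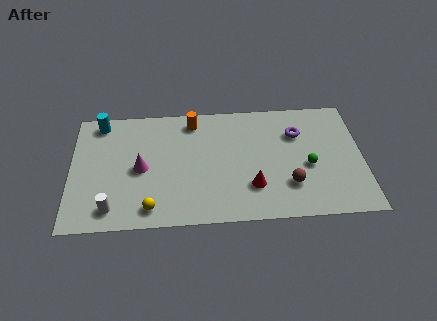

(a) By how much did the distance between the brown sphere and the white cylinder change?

-2.7

Before: roughly 11.9 units apart; after: 9.2. That's 2.7 units closer together.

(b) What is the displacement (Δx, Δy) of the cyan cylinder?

(-1.2, 1.9)

The cyan cylinder started near (2.7, 5.3) and ended near (1.5, 7.2).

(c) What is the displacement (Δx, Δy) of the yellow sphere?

(1.9, -1.5)

The yellow sphere started near (2.2, 2.7) and ended near (4.1, 1.2).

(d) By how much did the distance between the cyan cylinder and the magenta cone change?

+1.1

The distance was about 2.8 in the first image and 3.9 in the second, so they moved 1.1 units further apart.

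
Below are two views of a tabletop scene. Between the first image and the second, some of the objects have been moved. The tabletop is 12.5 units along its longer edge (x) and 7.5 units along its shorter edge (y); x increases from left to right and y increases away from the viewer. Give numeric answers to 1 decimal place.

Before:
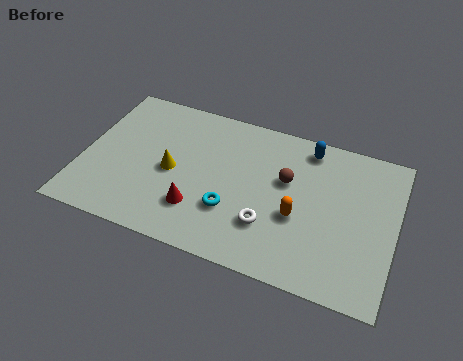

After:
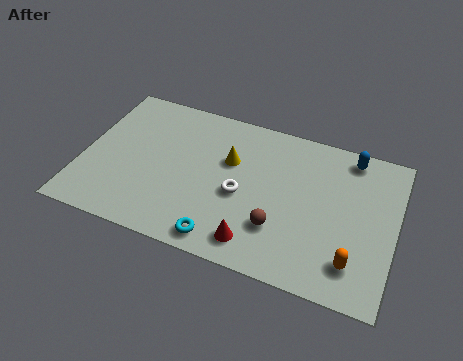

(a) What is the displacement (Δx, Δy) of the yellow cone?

(2.2, 1.3)

From the two frames, the yellow cone sits at roughly (3.6, 3.5) before and (5.8, 4.8) after.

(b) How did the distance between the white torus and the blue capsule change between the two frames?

+0.8

They were about 4.5 units apart before and 5.3 after — 0.8 units further apart.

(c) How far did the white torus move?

1.6

The white torus was near (7.6, 2.2) before and (6.4, 3.3) after, so it travelled √(1.2² + 1.1²) ≈ 1.6 units.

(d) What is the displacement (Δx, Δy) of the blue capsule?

(1.7, 0.1)

From the two frames, the blue capsule sits at roughly (8.8, 6.5) before and (10.5, 6.6) after.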